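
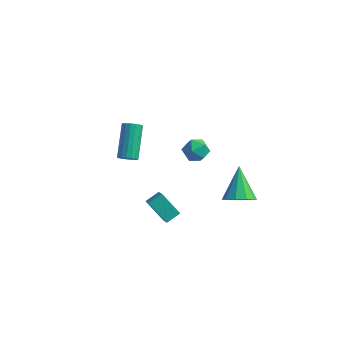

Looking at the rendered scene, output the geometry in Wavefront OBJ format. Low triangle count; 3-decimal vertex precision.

v 0.184 1.164 3.045
v 0.611 1.78 3.149
v 0.669 0.66 4.051
v 1.096 1.276 4.155
v 0.346 1.315 4.25
v 0.046 1.626 3.629
v 1.234 0.814 3.571
v 0.934 1.125 2.95
v 1.26 1.564 3.474
v 0.711 1.874 3.893
v 0.569 0.566 3.307
v 0.02 0.876 3.726
v 3.096 1.009 0.715
v 3.874 1.396 0.67
v 2.504 2.351 1.985
v 3.559 1.613 0.293
v 3.066 1.6 0.077
v 2.585 1.361 0.105
v 2.3 0.988 0.366
v 2.318 0.623 0.76
v 2.634 0.405 1.137
v 3.126 0.418 1.353
v 3.607 0.657 1.325
v 3.893 1.031 1.064
v -3.467 1.983 0.464
v -2.93 2.084 0.528
v -3.377 3.638 1.82
v -3.913 3.537 1.756
v -2.998 2.235 0.323
v -3.445 3.789 1.616
v -3.174 2.328 0.151
v -3.621 3.882 1.443
v -3.417 2.342 0.05
v -3.864 3.896 1.342
v -3.671 2.274 0.044
v -4.118 3.828 1.336
v -3.878 2.139 0.134
v -4.325 3.693 1.426
v -3.991 1.968 0.3
v -4.438 3.522 1.592
v -3.984 1.801 0.503
v -4.431 3.355 1.796
v -3.858 1.676 0.697
v -4.305 3.23 1.99
v -3.643 1.621 0.838
v -4.09 3.175 2.131
v -3.387 1.649 0.893
v -3.834 3.203 2.186
v -3.149 1.753 0.85
v -3.596 3.307 2.142
v -2.984 1.91 0.718
v -3.431 3.464 2.01
v -0.92 -1.343 1.138
v -0.507 -0.696 1.454
v 0.149 -1.559 0.183
v 0.562 -0.913 0.499
v -0.482 -1.927 1.761
v -0.069 -1.281 2.077
v 0.587 -2.144 0.806
v 1 -1.497 1.122
f 1 12 6
f 1 6 2
f 1 2 8
f 1 8 11
f 1 11 12
f 2 6 10
f 6 12 5
f 12 11 3
f 11 8 7
f 8 2 9
f 4 10 5
f 4 5 3
f 4 3 7
f 4 7 9
f 4 9 10
f 5 10 6
f 3 5 12
f 7 3 11
f 9 7 8
f 10 9 2
f 14 13 16
f 14 16 15
f 16 13 17
f 16 17 15
f 17 13 18
f 17 18 15
f 18 13 19
f 18 19 15
f 19 13 20
f 19 20 15
f 20 13 21
f 20 21 15
f 21 13 22
f 21 22 15
f 22 13 23
f 22 23 15
f 23 13 24
f 23 24 15
f 24 13 14
f 24 14 15
f 26 25 29
f 26 29 27
f 27 29 30
f 27 30 28
f 29 25 31
f 29 31 30
f 30 31 32
f 30 32 28
f 31 25 33
f 31 33 32
f 32 33 34
f 32 34 28
f 33 25 35
f 33 35 34
f 34 35 36
f 34 36 28
f 35 25 37
f 35 37 36
f 36 37 38
f 36 38 28
f 37 25 39
f 37 39 38
f 38 39 40
f 38 40 28
f 39 25 41
f 39 41 40
f 40 41 42
f 40 42 28
f 41 25 43
f 41 43 42
f 42 43 44
f 42 44 28
f 43 25 45
f 43 45 44
f 44 45 46
f 44 46 28
f 45 25 47
f 45 47 46
f 46 47 48
f 46 48 28
f 47 25 49
f 47 49 48
f 48 49 50
f 48 50 28
f 49 25 51
f 49 51 50
f 50 51 52
f 50 52 28
f 51 25 26
f 51 26 52
f 52 26 27
f 52 27 28
f 54 56 53
f 57 54 53
f 53 56 55
f 55 57 53
f 54 60 56
f 58 54 57
f 58 60 54
f 56 60 55
f 59 57 55
f 55 60 59
f 59 58 57
f 60 58 59



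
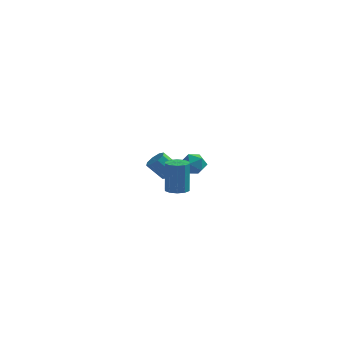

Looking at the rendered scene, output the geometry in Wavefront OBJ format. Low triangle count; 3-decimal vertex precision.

v -1.419 1.552 0.949
v -0.983 1.46 1.271
v -1.665 1.176 2.113
v -2.101 1.268 1.791
v -1.12 1.858 1.295
v -1.802 1.573 2.137
v -1.432 2.076 1.116
v -2.114 1.791 1.958
v -1.736 1.988 0.839
v -2.418 1.703 1.681
v -1.855 1.644 0.627
v -2.537 1.36 1.469
v -1.718 1.247 0.603
v -2.4 0.962 1.445
v -1.406 1.029 0.782
v -2.088 0.744 1.624
v -1.102 1.117 1.059
v -1.784 0.832 1.901
v 0.842 -3.089 2.026
v 1.317 -3.365 2.047
v 1.292 -3.288 3.635
v 0.818 -3.011 3.614
v 1.39 -3.034 2.032
v 1.365 -2.957 3.62
v 1.253 -2.723 2.015
v 1.228 -2.646 3.603
v 0.96 -2.552 2.002
v 0.935 -2.475 3.59
v 0.622 -2.586 1.998
v 0.597 -2.509 3.586
v 0.368 -2.812 2.005
v 0.343 -2.735 3.593
v 0.295 -3.143 2.02
v 0.27 -3.066 3.608
v 0.432 -3.454 2.037
v 0.407 -3.377 3.625
v 0.725 -3.625 2.05
v 0.7 -3.548 3.638
v 1.063 -3.591 2.054
v 1.038 -3.514 3.642
v -1.569 3.6 1.115
v -1.094 3.886 0.681
v -0.966 2.634 1.139
v -0.491 2.92 0.705
v -0.55 3.155 1.366
v -0.923 3.753 1.351
v -1.137 2.767 0.469
v -1.51 3.365 0.454
v -0.827 3.372 0.281
v -0.464 3.611 0.836
v -1.596 2.909 0.984
v -1.233 3.148 1.539
f 2 1 5
f 2 5 3
f 3 5 6
f 3 6 4
f 5 1 7
f 5 7 6
f 6 7 8
f 6 8 4
f 7 1 9
f 7 9 8
f 8 9 10
f 8 10 4
f 9 1 11
f 9 11 10
f 10 11 12
f 10 12 4
f 11 1 13
f 11 13 12
f 12 13 14
f 12 14 4
f 13 1 15
f 13 15 14
f 14 15 16
f 14 16 4
f 15 1 17
f 15 17 16
f 16 17 18
f 16 18 4
f 17 1 2
f 17 2 18
f 18 2 3
f 18 3 4
f 20 19 23
f 20 23 21
f 21 23 24
f 21 24 22
f 23 19 25
f 23 25 24
f 24 25 26
f 24 26 22
f 25 19 27
f 25 27 26
f 26 27 28
f 26 28 22
f 27 19 29
f 27 29 28
f 28 29 30
f 28 30 22
f 29 19 31
f 29 31 30
f 30 31 32
f 30 32 22
f 31 19 33
f 31 33 32
f 32 33 34
f 32 34 22
f 33 19 35
f 33 35 34
f 34 35 36
f 34 36 22
f 35 19 37
f 35 37 36
f 36 37 38
f 36 38 22
f 37 19 39
f 37 39 38
f 38 39 40
f 38 40 22
f 39 19 20
f 39 20 40
f 40 20 21
f 40 21 22
f 41 52 46
f 41 46 42
f 41 42 48
f 41 48 51
f 41 51 52
f 42 46 50
f 46 52 45
f 52 51 43
f 51 48 47
f 48 42 49
f 44 50 45
f 44 45 43
f 44 43 47
f 44 47 49
f 44 49 50
f 45 50 46
f 43 45 52
f 47 43 51
f 49 47 48
f 50 49 42



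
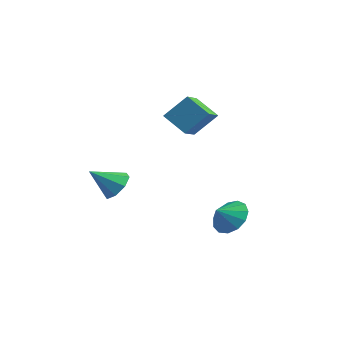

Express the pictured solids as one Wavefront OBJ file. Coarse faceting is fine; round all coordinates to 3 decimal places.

v -2.571 -2.468 -0.915
v -2.018 -2.126 -0.25
v -3.089 -3.672 0.135
v -2.668 -1.836 -0.239
v -3.262 -1.917 -0.624
v -3.45 -2.32 -1.18
v -3.124 -2.81 -1.58
v -2.473 -3.099 -1.591
v -1.88 -3.018 -1.206
v -1.692 -2.615 -0.65
v -1.878 1.583 1.774
v -3.048 1.188 2.678
v -1.264 2.537 2.987
v -2.434 2.142 3.89
v -1.086 0.418 2.29
v -2.256 0.023 3.193
v -0.472 1.372 3.502
v -1.642 0.977 4.406
v 1.448 1.153 -2.539
v 1.981 0.589 -3.275
v 1.432 0.307 -1.901
v 2.398 0.846 -2.923
v 2.513 1.2 -2.449
v 2.29 1.54 -2.004
v 1.8 1.757 -1.728
v 1.198 1.782 -1.71
v 0.675 1.608 -1.955
v 0.398 1.289 -2.385
v 0.454 0.928 -2.864
v 0.826 0.638 -3.24
v 1.395 0.511 -3.393
f 2 1 4
f 2 4 3
f 4 1 5
f 4 5 3
f 5 1 6
f 5 6 3
f 6 1 7
f 6 7 3
f 7 1 8
f 7 8 3
f 8 1 9
f 8 9 3
f 9 1 10
f 9 10 3
f 10 1 2
f 10 2 3
f 12 14 11
f 15 12 11
f 11 14 13
f 13 15 11
f 12 18 14
f 16 12 15
f 16 18 12
f 14 18 13
f 17 15 13
f 13 18 17
f 17 16 15
f 18 16 17
f 20 19 22
f 20 22 21
f 22 19 23
f 22 23 21
f 23 19 24
f 23 24 21
f 24 19 25
f 24 25 21
f 25 19 26
f 25 26 21
f 26 19 27
f 26 27 21
f 27 19 28
f 27 28 21
f 28 19 29
f 28 29 21
f 29 19 30
f 29 30 21
f 30 19 31
f 30 31 21
f 31 19 20
f 31 20 21



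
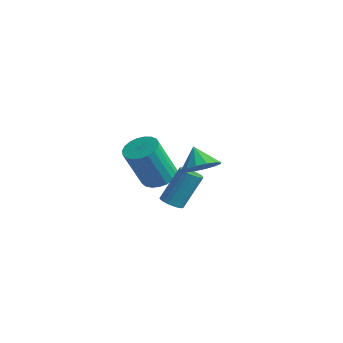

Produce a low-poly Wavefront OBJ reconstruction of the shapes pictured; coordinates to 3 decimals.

v 3.785 2.035 0.197
v 4.346 1.822 0.711
v 3.155 2.225 0.963
v 4.4 2.223 0.656
v 4.289 2.575 0.478
v 4.043 2.781 0.225
v 3.728 2.788 -0.036
v 3.429 2.593 -0.234
v 3.224 2.249 -0.317
v 3.17 1.847 -0.262
v 3.281 1.496 -0.084
v 3.527 1.289 0.169
v 3.842 1.282 0.429
v 4.141 1.477 0.628
v -1.066 4.181 -3.172
v -0.394 4.519 -2.966
v -0.542 3.677 -1.102
v -1.214 3.339 -1.308
v -0.612 4.744 -2.881
v -0.759 3.903 -1.018
v -0.908 4.872 -2.847
v -1.055 4.03 -0.984
v -1.231 4.88 -2.869
v -1.379 4.039 -1.005
v -1.526 4.768 -2.943
v -1.674 3.926 -1.08
v -1.742 4.554 -3.057
v -1.889 3.712 -1.193
v -1.84 4.275 -3.19
v -1.988 3.434 -1.327
v -1.805 3.98 -3.321
v -1.953 3.139 -1.457
v -1.642 3.72 -3.425
v -1.79 2.878 -1.562
v -1.38 3.539 -3.486
v -1.527 2.698 -1.623
v -1.063 3.47 -3.493
v -1.21 2.628 -1.629
v -0.747 3.523 -3.443
v -0.894 2.682 -1.58
v -0.486 3.69 -3.347
v -0.633 2.849 -1.484
v -0.325 3.942 -3.221
v -0.473 3.1 -1.358
v -0.293 4.235 -3.086
v -0.44 3.394 -1.223
v 2.391 1.822 -2.23
v 2.881 1.721 -2.232
v 3.059 2.557 -0.832
v 2.569 2.658 -0.83
v 2.873 1.9 -2.338
v 3.051 2.736 -0.938
v 2.782 2.065 -2.425
v 2.96 2.901 -1.025
v 2.623 2.189 -2.478
v 2.801 3.024 -1.078
v 2.424 2.249 -2.489
v 2.602 3.084 -1.089
v 2.22 2.235 -2.455
v 2.398 3.07 -1.055
v 2.045 2.15 -2.381
v 2.223 2.985 -0.982
v 1.93 2.008 -2.282
v 2.108 2.843 -0.882
v 1.894 1.834 -2.174
v 2.072 2.67 -0.774
v 1.945 1.658 -2.075
v 2.123 2.494 -0.675
v 2.073 1.51 -2.003
v 2.25 2.346 -0.603
v 2.255 1.417 -1.971
v 2.433 2.252 -0.571
v 2.462 1.393 -1.983
v 2.639 2.229 -0.583
v 2.656 1.444 -2.038
v 2.833 2.28 -0.638
v 2.804 1.56 -2.126
v 2.982 2.396 -0.726
f 2 1 4
f 2 4 3
f 4 1 5
f 4 5 3
f 5 1 6
f 5 6 3
f 6 1 7
f 6 7 3
f 7 1 8
f 7 8 3
f 8 1 9
f 8 9 3
f 9 1 10
f 9 10 3
f 10 1 11
f 10 11 3
f 11 1 12
f 11 12 3
f 12 1 13
f 12 13 3
f 13 1 14
f 13 14 3
f 14 1 2
f 14 2 3
f 16 15 19
f 16 19 17
f 17 19 20
f 17 20 18
f 19 15 21
f 19 21 20
f 20 21 22
f 20 22 18
f 21 15 23
f 21 23 22
f 22 23 24
f 22 24 18
f 23 15 25
f 23 25 24
f 24 25 26
f 24 26 18
f 25 15 27
f 25 27 26
f 26 27 28
f 26 28 18
f 27 15 29
f 27 29 28
f 28 29 30
f 28 30 18
f 29 15 31
f 29 31 30
f 30 31 32
f 30 32 18
f 31 15 33
f 31 33 32
f 32 33 34
f 32 34 18
f 33 15 35
f 33 35 34
f 34 35 36
f 34 36 18
f 35 15 37
f 35 37 36
f 36 37 38
f 36 38 18
f 37 15 39
f 37 39 38
f 38 39 40
f 38 40 18
f 39 15 41
f 39 41 40
f 40 41 42
f 40 42 18
f 41 15 43
f 41 43 42
f 42 43 44
f 42 44 18
f 43 15 45
f 43 45 44
f 44 45 46
f 44 46 18
f 45 15 16
f 45 16 46
f 46 16 17
f 46 17 18
f 48 47 51
f 48 51 49
f 49 51 52
f 49 52 50
f 51 47 53
f 51 53 52
f 52 53 54
f 52 54 50
f 53 47 55
f 53 55 54
f 54 55 56
f 54 56 50
f 55 47 57
f 55 57 56
f 56 57 58
f 56 58 50
f 57 47 59
f 57 59 58
f 58 59 60
f 58 60 50
f 59 47 61
f 59 61 60
f 60 61 62
f 60 62 50
f 61 47 63
f 61 63 62
f 62 63 64
f 62 64 50
f 63 47 65
f 63 65 64
f 64 65 66
f 64 66 50
f 65 47 67
f 65 67 66
f 66 67 68
f 66 68 50
f 67 47 69
f 67 69 68
f 68 69 70
f 68 70 50
f 69 47 71
f 69 71 70
f 70 71 72
f 70 72 50
f 71 47 73
f 71 73 72
f 72 73 74
f 72 74 50
f 73 47 75
f 73 75 74
f 74 75 76
f 74 76 50
f 75 47 77
f 75 77 76
f 76 77 78
f 76 78 50
f 77 47 48
f 77 48 78
f 78 48 49
f 78 49 50



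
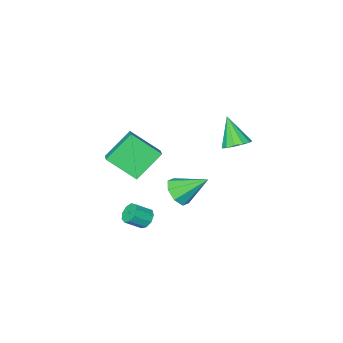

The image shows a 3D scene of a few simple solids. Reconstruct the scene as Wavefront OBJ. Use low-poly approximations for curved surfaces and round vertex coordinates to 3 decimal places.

v 0.296 2.357 -3.403
v 0.622 1.897 -2.677
v -0.796 3.423 -2.237
v 1.009 2.464 -2.833
v 0.978 2.968 -3.323
v 0.547 3.115 -3.86
v -0.031 2.818 -4.13
v -0.418 2.251 -3.974
v -0.387 1.746 -3.484
v 0.044 1.599 -2.946
v -3.221 2.547 -1.129
v -2.438 2.715 -0.953
v -3.339 1.513 0.389
v -2.691 3.044 -0.749
v -3.112 3.214 -0.666
v -3.568 3.173 -0.73
v -3.913 2.933 -0.92
v -4.039 2.57 -1.177
v -3.905 2.2 -1.418
v -3.554 1.94 -1.568
v -3.097 1.872 -1.578
v -2.679 2.019 -1.446
v -2.434 2.333 -1.213
v 3.242 3.795 -3.159
v 3.555 4.291 -3.33
v 4.351 4 -2.711
v 4.038 3.505 -2.541
v 3.324 4.376 -2.993
v 4.121 4.085 -2.374
v 3.055 4.19 -2.734
v 3.852 3.899 -2.115
v 2.873 3.82 -2.674
v 3.67 3.529 -2.055
v 2.864 3.438 -2.841
v 3.661 3.147 -2.222
v 3.031 3.223 -3.158
v 3.828 2.932 -2.539
v 3.297 3.276 -3.475
v 4.094 2.985 -2.856
v 3.537 3.572 -3.644
v 4.334 3.282 -3.026
v 3.639 3.973 -3.587
v 4.435 3.682 -2.968
v 1.458 -0.249 0.207
v 1.968 0.635 0.714
v 0.455 1.005 -0.969
v 0.965 1.889 -0.461
v 2.935 -0.329 -1.139
v 3.445 0.555 -0.631
v 1.932 0.925 -2.314
v 2.442 1.809 -1.807
f 2 1 4
f 2 4 3
f 4 1 5
f 4 5 3
f 5 1 6
f 5 6 3
f 6 1 7
f 6 7 3
f 7 1 8
f 7 8 3
f 8 1 9
f 8 9 3
f 9 1 10
f 9 10 3
f 10 1 2
f 10 2 3
f 12 11 14
f 12 14 13
f 14 11 15
f 14 15 13
f 15 11 16
f 15 16 13
f 16 11 17
f 16 17 13
f 17 11 18
f 17 18 13
f 18 11 19
f 18 19 13
f 19 11 20
f 19 20 13
f 20 11 21
f 20 21 13
f 21 11 22
f 21 22 13
f 22 11 23
f 22 23 13
f 23 11 12
f 23 12 13
f 25 24 28
f 25 28 26
f 26 28 29
f 26 29 27
f 28 24 30
f 28 30 29
f 29 30 31
f 29 31 27
f 30 24 32
f 30 32 31
f 31 32 33
f 31 33 27
f 32 24 34
f 32 34 33
f 33 34 35
f 33 35 27
f 34 24 36
f 34 36 35
f 35 36 37
f 35 37 27
f 36 24 38
f 36 38 37
f 37 38 39
f 37 39 27
f 38 24 40
f 38 40 39
f 39 40 41
f 39 41 27
f 40 24 42
f 40 42 41
f 41 42 43
f 41 43 27
f 42 24 25
f 42 25 43
f 43 25 26
f 43 26 27
f 45 47 44
f 48 45 44
f 44 47 46
f 46 48 44
f 45 51 47
f 49 45 48
f 49 51 45
f 47 51 46
f 50 48 46
f 46 51 50
f 50 49 48
f 51 49 50



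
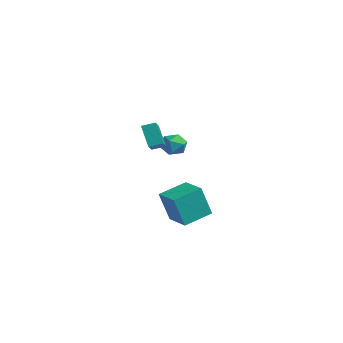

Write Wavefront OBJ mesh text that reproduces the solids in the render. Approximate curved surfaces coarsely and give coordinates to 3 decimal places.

v 3.065 -3.706 -2.208
v 2.941 -4.287 -0.361
v 3.052 -2.075 -1.695
v 2.928 -2.656 0.151
v 4.592 -3.724 -2.111
v 4.468 -4.305 -0.265
v 4.579 -2.093 -1.599
v 4.455 -2.674 0.248
v -3.237 1.178 0.406
v -2.94 0.755 -0.258
v -3.84 0.045 0.858
v -3.543 -0.378 0.194
v -3.015 -0.108 0.791
v -2.643 0.592 0.511
v -4.137 0.208 0.089
v -3.765 0.908 -0.191
v -3.497 0.156 -0.454
v -2.803 -0.04 -0.02
v -3.977 0.84 0.62
v -3.283 0.644 1.054
v -4.338 -0.931 1.428
v -3.063 -1.866 2.224
v -3.963 -0.226 1.656
v -2.688 -1.161 2.452
v -3.532 -0.939 0.128
v -2.257 -1.874 0.924
v -3.157 -0.234 0.356
v -1.882 -1.169 1.152
f 2 4 1
f 5 2 1
f 1 4 3
f 3 5 1
f 2 8 4
f 6 2 5
f 6 8 2
f 4 8 3
f 7 5 3
f 3 8 7
f 7 6 5
f 8 6 7
f 9 20 14
f 9 14 10
f 9 10 16
f 9 16 19
f 9 19 20
f 10 14 18
f 14 20 13
f 20 19 11
f 19 16 15
f 16 10 17
f 12 18 13
f 12 13 11
f 12 11 15
f 12 15 17
f 12 17 18
f 13 18 14
f 11 13 20
f 15 11 19
f 17 15 16
f 18 17 10
f 22 24 21
f 25 22 21
f 21 24 23
f 23 25 21
f 22 28 24
f 26 22 25
f 26 28 22
f 24 28 23
f 27 25 23
f 23 28 27
f 27 26 25
f 28 26 27



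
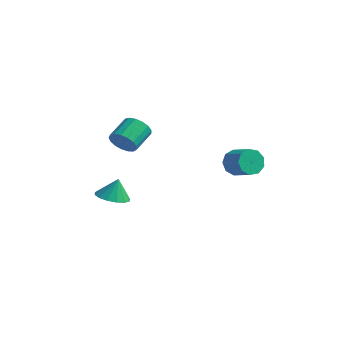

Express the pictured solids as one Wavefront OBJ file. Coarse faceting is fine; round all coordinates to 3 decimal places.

v -2.123 0.496 0.522
v -1.415 0.868 0.088
v -1.669 2.256 0.864
v -2.377 1.884 1.298
v -1.753 0.952 -0.173
v -2.007 2.34 0.603
v -2.176 0.932 -0.275
v -2.43 2.32 0.5
v -2.587 0.811 -0.194
v -2.841 2.199 0.581
v -2.891 0.619 0.05
v -3.146 2.007 0.826
v -3.02 0.398 0.403
v -3.274 1.786 1.179
v -2.943 0.2 0.783
v -3.197 1.588 1.559
v -2.678 0.069 1.104
v -2.932 1.457 1.879
v -2.286 0.037 1.291
v -2.54 1.425 2.066
v -1.857 0.109 1.302
v -2.111 1.497 2.077
v -1.488 0.271 1.134
v -1.743 1.658 1.91
v -1.265 0.483 0.827
v -1.52 1.871 1.602
v -1.239 0.699 0.449
v -1.493 2.087 1.224
v -3.423 0.861 -4.229
v -2.525 1.354 -4.462
v -3.257 1.199 -2.871
v -2.911 1.734 -4.509
v -3.434 1.88 -4.482
v -3.954 1.753 -4.386
v -4.331 1.388 -4.249
v -4.466 0.881 -4.107
v -4.321 0.368 -3.997
v -3.935 -0.012 -3.95
v -3.412 -0.158 -3.977
v -2.893 -0.031 -4.072
v -2.515 0.335 -4.209
v -2.38 0.842 -4.352
v 3.184 3.975 -0.456
v 3.429 3.57 -1.234
v 4.742 3.421 -0.741
v 4.496 3.825 0.036
v 3.516 4.185 -1.277
v 4.828 4.036 -0.784
v 3.447 4.702 -0.936
v 4.759 4.552 -0.444
v 3.255 4.878 -0.371
v 4.567 4.728 0.121
v 3.029 4.632 0.154
v 4.342 4.482 0.647
v 2.876 4.078 0.394
v 4.189 3.928 0.887
v 2.867 3.476 0.236
v 4.18 3.326 0.728
v 3.006 3.107 -0.246
v 4.319 2.958 0.246
v 3.228 3.145 -0.827
v 4.541 2.995 -0.334
f 2 1 5
f 2 5 3
f 3 5 6
f 3 6 4
f 5 1 7
f 5 7 6
f 6 7 8
f 6 8 4
f 7 1 9
f 7 9 8
f 8 9 10
f 8 10 4
f 9 1 11
f 9 11 10
f 10 11 12
f 10 12 4
f 11 1 13
f 11 13 12
f 12 13 14
f 12 14 4
f 13 1 15
f 13 15 14
f 14 15 16
f 14 16 4
f 15 1 17
f 15 17 16
f 16 17 18
f 16 18 4
f 17 1 19
f 17 19 18
f 18 19 20
f 18 20 4
f 19 1 21
f 19 21 20
f 20 21 22
f 20 22 4
f 21 1 23
f 21 23 22
f 22 23 24
f 22 24 4
f 23 1 25
f 23 25 24
f 24 25 26
f 24 26 4
f 25 1 27
f 25 27 26
f 26 27 28
f 26 28 4
f 27 1 2
f 27 2 28
f 28 2 3
f 28 3 4
f 30 29 32
f 30 32 31
f 32 29 33
f 32 33 31
f 33 29 34
f 33 34 31
f 34 29 35
f 34 35 31
f 35 29 36
f 35 36 31
f 36 29 37
f 36 37 31
f 37 29 38
f 37 38 31
f 38 29 39
f 38 39 31
f 39 29 40
f 39 40 31
f 40 29 41
f 40 41 31
f 41 29 42
f 41 42 31
f 42 29 30
f 42 30 31
f 44 43 47
f 44 47 45
f 45 47 48
f 45 48 46
f 47 43 49
f 47 49 48
f 48 49 50
f 48 50 46
f 49 43 51
f 49 51 50
f 50 51 52
f 50 52 46
f 51 43 53
f 51 53 52
f 52 53 54
f 52 54 46
f 53 43 55
f 53 55 54
f 54 55 56
f 54 56 46
f 55 43 57
f 55 57 56
f 56 57 58
f 56 58 46
f 57 43 59
f 57 59 58
f 58 59 60
f 58 60 46
f 59 43 61
f 59 61 60
f 60 61 62
f 60 62 46
f 61 43 44
f 61 44 62
f 62 44 45
f 62 45 46



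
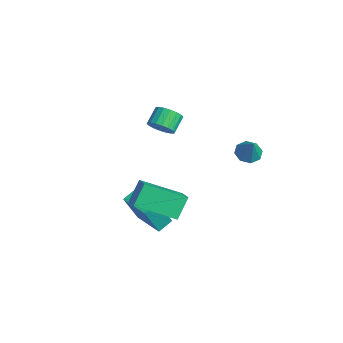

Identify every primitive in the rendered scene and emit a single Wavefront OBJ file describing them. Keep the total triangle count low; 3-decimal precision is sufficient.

v 2.613 0.335 0.34
v 1.93 -1.542 1.263
v 3.791 0.203 0.943
v 3.108 -1.674 1.866
v 3.072 -0.346 -0.706
v 2.389 -2.223 0.217
v 4.25 -0.478 -0.103
v 3.567 -2.355 0.82
v -0.002 -1.036 -2.977
v 0.407 -1.869 -1.126
v -0.27 -0.285 -2.579
v 0.14 -1.118 -0.729
v 1.5 -0.462 -3.051
v 1.91 -1.295 -1.201
v 1.233 0.289 -2.654
v 1.642 -0.544 -0.803
v 3.187 3.347 2.93
v 3.517 2.815 2.69
v 3.873 3.313 3.95
v 3.736 3.259 2.557
v 3.634 3.754 2.642
v 3.269 4.011 2.896
v 2.856 3.878 3.17
v 2.637 3.434 3.303
v 2.739 2.939 3.218
v 3.104 2.683 2.964
v -2.552 1.008 1.332
v -2.253 0.666 1.93
v -2.81 1.29 2.565
v -3.108 1.632 1.968
v -2.039 0.916 1.872
v -2.596 1.54 2.507
v -1.927 1.184 1.708
v -2.483 1.807 2.343
v -1.938 1.417 1.469
v -2.495 2.041 2.104
v -2.071 1.569 1.203
v -2.628 2.193 1.839
v -2.299 1.61 0.963
v -2.856 2.234 1.598
v -2.577 1.532 0.796
v -3.134 2.155 1.431
v -2.85 1.35 0.735
v -3.407 1.974 1.37
v -3.064 1.1 0.793
v -3.621 1.724 1.428
v -3.177 0.833 0.957
v -3.733 1.456 1.592
v -3.165 0.599 1.196
v -3.722 1.223 1.831
v -3.032 0.447 1.461
v -3.589 1.071 2.097
v -2.804 0.406 1.702
v -3.361 1.03 2.337
v -2.526 0.485 1.869
v -3.083 1.108 2.504
f 2 4 1
f 5 2 1
f 1 4 3
f 3 5 1
f 2 8 4
f 6 2 5
f 6 8 2
f 4 8 3
f 7 5 3
f 3 8 7
f 7 6 5
f 8 6 7
f 10 12 9
f 13 10 9
f 9 12 11
f 11 13 9
f 10 16 12
f 14 10 13
f 14 16 10
f 12 16 11
f 15 13 11
f 11 16 15
f 15 14 13
f 16 14 15
f 18 17 20
f 18 20 19
f 20 17 21
f 20 21 19
f 21 17 22
f 21 22 19
f 22 17 23
f 22 23 19
f 23 17 24
f 23 24 19
f 24 17 25
f 24 25 19
f 25 17 26
f 25 26 19
f 26 17 18
f 26 18 19
f 28 27 31
f 28 31 29
f 29 31 32
f 29 32 30
f 31 27 33
f 31 33 32
f 32 33 34
f 32 34 30
f 33 27 35
f 33 35 34
f 34 35 36
f 34 36 30
f 35 27 37
f 35 37 36
f 36 37 38
f 36 38 30
f 37 27 39
f 37 39 38
f 38 39 40
f 38 40 30
f 39 27 41
f 39 41 40
f 40 41 42
f 40 42 30
f 41 27 43
f 41 43 42
f 42 43 44
f 42 44 30
f 43 27 45
f 43 45 44
f 44 45 46
f 44 46 30
f 45 27 47
f 45 47 46
f 46 47 48
f 46 48 30
f 47 27 49
f 47 49 48
f 48 49 50
f 48 50 30
f 49 27 51
f 49 51 50
f 50 51 52
f 50 52 30
f 51 27 53
f 51 53 52
f 52 53 54
f 52 54 30
f 53 27 55
f 53 55 54
f 54 55 56
f 54 56 30
f 55 27 28
f 55 28 56
f 56 28 29
f 56 29 30



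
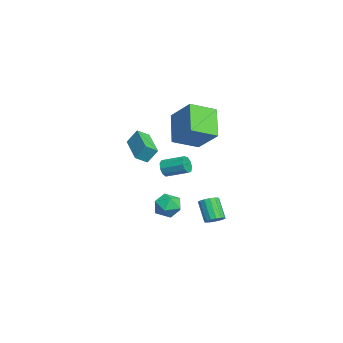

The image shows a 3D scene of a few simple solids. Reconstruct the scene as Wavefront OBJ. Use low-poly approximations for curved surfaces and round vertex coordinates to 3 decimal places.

v -0.295 2.283 -3.861
v 0.067 2.62 -3.52
v -0.744 2.293 -2.338
v -1.105 1.957 -2.679
v -0.155 2.814 -3.619
v -0.966 2.488 -2.437
v -0.414 2.866 -3.782
v -1.225 2.539 -2.6
v -0.641 2.762 -3.966
v -1.452 2.435 -2.784
v -0.775 2.529 -4.123
v -1.586 2.203 -2.941
v -0.781 2.231 -4.209
v -1.591 1.904 -3.027
v -0.656 1.947 -4.202
v -1.467 1.62 -3.02
v -0.434 1.752 -4.103
v -1.245 1.426 -2.921
v -0.175 1.701 -3.94
v -0.986 1.374 -2.758
v 0.052 1.805 -3.756
v -0.759 1.478 -2.574
v 0.186 2.037 -3.599
v -0.625 1.711 -2.417
v 0.191 2.336 -3.513
v -0.619 2.009 -2.331
v -2.473 -0.128 -3.13
v -2.051 -0.46 -3.883
v -3.769 -0.08 -3.877
v -3.347 -0.412 -4.63
v -3.464 -0.954 -3.89
v -2.663 -0.983 -3.428
v -3.157 0.443 -4.332
v -2.356 0.414 -3.87
v -2.474 -0.107 -4.627
v -2.663 -0.97 -4.353
v -3.157 0.43 -3.407
v -3.346 -0.433 -3.133
v -2.971 -2.527 1.077
v -2.93 -1.952 1.955
v -3.201 -1.855 0.648
v -3.161 -1.281 1.526
v -0.859 -2.059 0.674
v -0.819 -1.485 1.552
v -1.09 -1.388 0.245
v -1.049 -0.813 1.123
v -3.108 1.393 2.604
v -2.51 -0.088 3.244
v -1.969 2.406 3.883
v -1.371 0.925 4.523
v -1.549 1.415 1.197
v -0.951 -0.066 1.837
v -0.41 2.428 2.476
v 0.188 0.947 3.116
v 0.951 -0.481 0.614
v 1.283 -0.419 0.143
v 1.701 0.783 0.594
v 1.369 0.721 1.066
v 0.922 -0.269 0.076
v 1.34 0.933 0.527
v 0.575 -0.217 0.261
v 0.993 0.985 0.712
v 0.404 -0.289 0.611
v 0.821 0.912 1.062
v 0.489 -0.451 0.963
v 0.907 0.751 1.414
v 0.79 -0.627 1.152
v 1.208 0.575 1.603
v 1.167 -0.734 1.09
v 1.585 0.468 1.541
v 1.443 -0.723 0.805
v 1.86 0.479 1.256
v 1.488 -0.599 0.431
v 1.906 0.603 0.882
f 2 1 5
f 2 5 3
f 3 5 6
f 3 6 4
f 5 1 7
f 5 7 6
f 6 7 8
f 6 8 4
f 7 1 9
f 7 9 8
f 8 9 10
f 8 10 4
f 9 1 11
f 9 11 10
f 10 11 12
f 10 12 4
f 11 1 13
f 11 13 12
f 12 13 14
f 12 14 4
f 13 1 15
f 13 15 14
f 14 15 16
f 14 16 4
f 15 1 17
f 15 17 16
f 16 17 18
f 16 18 4
f 17 1 19
f 17 19 18
f 18 19 20
f 18 20 4
f 19 1 21
f 19 21 20
f 20 21 22
f 20 22 4
f 21 1 23
f 21 23 22
f 22 23 24
f 22 24 4
f 23 1 25
f 23 25 24
f 24 25 26
f 24 26 4
f 25 1 2
f 25 2 26
f 26 2 3
f 26 3 4
f 27 38 32
f 27 32 28
f 27 28 34
f 27 34 37
f 27 37 38
f 28 32 36
f 32 38 31
f 38 37 29
f 37 34 33
f 34 28 35
f 30 36 31
f 30 31 29
f 30 29 33
f 30 33 35
f 30 35 36
f 31 36 32
f 29 31 38
f 33 29 37
f 35 33 34
f 36 35 28
f 40 42 39
f 43 40 39
f 39 42 41
f 41 43 39
f 40 46 42
f 44 40 43
f 44 46 40
f 42 46 41
f 45 43 41
f 41 46 45
f 45 44 43
f 46 44 45
f 48 50 47
f 51 48 47
f 47 50 49
f 49 51 47
f 48 54 50
f 52 48 51
f 52 54 48
f 50 54 49
f 53 51 49
f 49 54 53
f 53 52 51
f 54 52 53
f 56 55 59
f 56 59 57
f 57 59 60
f 57 60 58
f 59 55 61
f 59 61 60
f 60 61 62
f 60 62 58
f 61 55 63
f 61 63 62
f 62 63 64
f 62 64 58
f 63 55 65
f 63 65 64
f 64 65 66
f 64 66 58
f 65 55 67
f 65 67 66
f 66 67 68
f 66 68 58
f 67 55 69
f 67 69 68
f 68 69 70
f 68 70 58
f 69 55 71
f 69 71 70
f 70 71 72
f 70 72 58
f 71 55 73
f 71 73 72
f 72 73 74
f 72 74 58
f 73 55 56
f 73 56 74
f 74 56 57
f 74 57 58



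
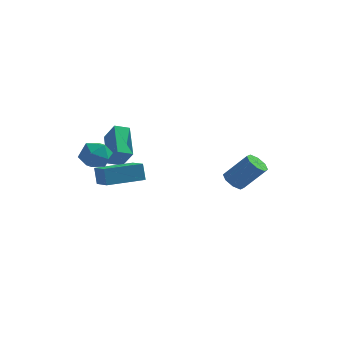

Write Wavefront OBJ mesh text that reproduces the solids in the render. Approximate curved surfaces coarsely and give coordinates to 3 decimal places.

v -3.541 -1.218 1.261
v -2.764 -1.512 0.765
v -4.336 -2.468 0.755
v -3.559 -2.762 0.259
v -3.552 -2.783 1.226
v -3.061 -2.011 1.539
v -4.039 -1.969 -0.019
v -3.548 -1.197 0.294
v -3.072 -1.976 -0.026
v -2.771 -2.479 0.744
v -4.329 -1.501 0.776
v -4.028 -2.004 1.546
v -2.963 0.262 0.044
v -3.554 2.013 1.162
v -3.649 0.728 -1.047
v -4.24 2.478 0.072
v -2.24 0.682 -0.232
v -2.831 2.432 0.887
v -2.926 1.147 -1.322
v -3.517 2.898 -0.204
v 2.533 3.601 -3.086
v 3.087 3.691 -3.569
v 4.34 3.788 -2.118
v 3.787 3.699 -1.634
v 2.859 4.183 -3.406
v 4.113 4.281 -1.955
v 2.441 4.335 -3.055
v 3.695 4.432 -1.604
v 2.077 4.057 -2.722
v 3.33 4.154 -1.271
v 1.98 3.512 -2.602
v 3.233 3.609 -1.151
v 2.207 3.019 -2.765
v 3.461 3.117 -1.314
v 2.625 2.868 -3.116
v 3.879 2.965 -1.665
v 2.99 3.146 -3.449
v 4.243 3.243 -1.998
v -2.887 -2.401 -1.138
v -3.087 -2.111 -0.149
v -3.676 -1.32 -1.614
v -3.877 -1.031 -0.625
v -1.163 -1.149 -1.155
v -1.364 -0.86 -0.166
v -1.953 -0.069 -1.631
v -2.153 0.221 -0.642
f 1 12 6
f 1 6 2
f 1 2 8
f 1 8 11
f 1 11 12
f 2 6 10
f 6 12 5
f 12 11 3
f 11 8 7
f 8 2 9
f 4 10 5
f 4 5 3
f 4 3 7
f 4 7 9
f 4 9 10
f 5 10 6
f 3 5 12
f 7 3 11
f 9 7 8
f 10 9 2
f 14 16 13
f 17 14 13
f 13 16 15
f 15 17 13
f 14 20 16
f 18 14 17
f 18 20 14
f 16 20 15
f 19 17 15
f 15 20 19
f 19 18 17
f 20 18 19
f 22 21 25
f 22 25 23
f 23 25 26
f 23 26 24
f 25 21 27
f 25 27 26
f 26 27 28
f 26 28 24
f 27 21 29
f 27 29 28
f 28 29 30
f 28 30 24
f 29 21 31
f 29 31 30
f 30 31 32
f 30 32 24
f 31 21 33
f 31 33 32
f 32 33 34
f 32 34 24
f 33 21 35
f 33 35 34
f 34 35 36
f 34 36 24
f 35 21 37
f 35 37 36
f 36 37 38
f 36 38 24
f 37 21 22
f 37 22 38
f 38 22 23
f 38 23 24
f 40 42 39
f 43 40 39
f 39 42 41
f 41 43 39
f 40 46 42
f 44 40 43
f 44 46 40
f 42 46 41
f 45 43 41
f 41 46 45
f 45 44 43
f 46 44 45



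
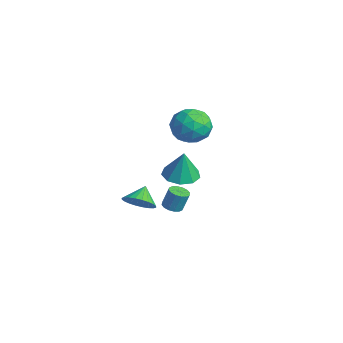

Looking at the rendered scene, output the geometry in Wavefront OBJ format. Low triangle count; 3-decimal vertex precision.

v 3.871 -0.421 1.048
v 4.395 -0.292 0.941
v 4.533 0.031 2.005
v 4.009 -0.099 2.112
v 4.248 -0.054 0.888
v 4.386 0.269 1.952
v 4 0.085 0.878
v 4.138 0.408 1.941
v 3.717 0.089 0.913
v 3.855 0.412 1.977
v 3.476 -0.044 0.985
v 3.614 0.279 2.048
v 3.341 -0.278 1.073
v 3.479 0.045 2.137
v 3.347 -0.551 1.155
v 3.485 -0.228 2.219
v 3.494 -0.789 1.208
v 3.632 -0.466 2.272
v 3.742 -0.928 1.219
v 3.88 -0.605 2.282
v 4.025 -0.932 1.183
v 4.163 -0.609 2.247
v 4.266 -0.799 1.112
v 4.404 -0.476 2.175
v 4.401 -0.565 1.023
v 4.539 -0.242 2.087
v -2.966 3.256 -1.518
v -2.33 4.095 -1.645
v -2.674 3.304 0.258
v -3.013 4.315 -1.539
v -3.674 4.039 -1.423
v -4.003 3.397 -1.352
v -3.847 2.689 -1.358
v -3.278 2.246 -1.439
v -2.563 2.276 -1.557
v -2.037 2.764 -1.657
v -1.945 3.483 -1.691
v -1.307 4.042 3.039
v -0.22 3.656 3.325
v -2 2.264 3.275
v -0.913 1.878 3.561
v -1.5 2.602 4.299
v -1.071 3.701 4.152
v -1.149 2.219 2.448
v -0.72 3.318 2.301
v -0.122 2.53 2.959
v -0.339 2.766 4.103
v -1.881 3.154 2.497
v -2.098 3.39 3.641
v -0.703 4.005 3.161
v -1.517 1.915 3.439
v -1.862 2.341 3.872
v -1.223 2.114 4.04
v -1.203 4.031 3.648
v -0.564 3.804 3.816
v -1.316 3.185 4.388
v -1.656 2.116 2.784
v -1.017 1.889 2.952
v -0.997 3.806 2.56
v -0.358 3.579 2.728
v -0.904 2.735 2.212
v -0.006 3.116 3.114
v -0.414 2.071 3.253
v -0.552 2.272 2.599
v -0.3 2.917 2.513
v -0.134 3.255 3.787
v -0.541 2.21 3.926
v -0.886 2.636 4.359
v -0.634 3.282 4.273
v -0.076 2.593 3.572
v -1.679 3.71 2.674
v -2.086 2.665 2.813
v -1.586 2.638 2.327
v -1.334 3.284 2.241
v -1.806 3.849 3.347
v -2.214 2.804 3.486
v -1.92 3.003 4.087
v -1.668 3.648 4.001
v -2.144 3.327 3.028
v 0.277 -0.621 -0.783
v 1.056 -0.169 -0.551
v -0.317 0.021 -0.037
v 0.934 0.036 -0.825
v 0.712 0.141 -1.092
v 0.424 0.129 -1.312
v 0.114 0.004 -1.452
v -0.172 -0.217 -1.49
v -0.389 -0.499 -1.42
v -0.505 -0.8 -1.253
v -0.501 -1.073 -1.015
v -0.379 -1.278 -0.741
v -0.158 -1.383 -0.474
v 0.131 -1.372 -0.254
v 0.441 -1.246 -0.114
v 0.727 -1.026 -0.076
v 0.944 -0.743 -0.146
v 1.06 -0.443 -0.313
f 2 1 5
f 2 5 3
f 3 5 6
f 3 6 4
f 5 1 7
f 5 7 6
f 6 7 8
f 6 8 4
f 7 1 9
f 7 9 8
f 8 9 10
f 8 10 4
f 9 1 11
f 9 11 10
f 10 11 12
f 10 12 4
f 11 1 13
f 11 13 12
f 12 13 14
f 12 14 4
f 13 1 15
f 13 15 14
f 14 15 16
f 14 16 4
f 15 1 17
f 15 17 16
f 16 17 18
f 16 18 4
f 17 1 19
f 17 19 18
f 18 19 20
f 18 20 4
f 19 1 21
f 19 21 20
f 20 21 22
f 20 22 4
f 21 1 23
f 21 23 22
f 22 23 24
f 22 24 4
f 23 1 25
f 23 25 24
f 24 25 26
f 24 26 4
f 25 1 2
f 25 2 26
f 26 2 3
f 26 3 4
f 28 27 30
f 28 30 29
f 30 27 31
f 30 31 29
f 31 27 32
f 31 32 29
f 32 27 33
f 32 33 29
f 33 27 34
f 33 34 29
f 34 27 35
f 34 35 29
f 35 27 36
f 35 36 29
f 36 27 37
f 36 37 29
f 37 27 28
f 37 28 29
f 38 75 54
f 75 49 78
f 54 78 43
f 75 78 54
f 38 54 50
f 54 43 55
f 50 55 39
f 54 55 50
f 38 50 59
f 50 39 60
f 59 60 45
f 50 60 59
f 38 59 71
f 59 45 74
f 71 74 48
f 59 74 71
f 38 71 75
f 71 48 79
f 75 79 49
f 71 79 75
f 39 55 66
f 55 43 69
f 66 69 47
f 55 69 66
f 43 78 56
f 78 49 77
f 56 77 42
f 78 77 56
f 49 79 76
f 79 48 72
f 76 72 40
f 79 72 76
f 48 74 73
f 74 45 61
f 73 61 44
f 74 61 73
f 45 60 65
f 60 39 62
f 65 62 46
f 60 62 65
f 41 67 53
f 67 47 68
f 53 68 42
f 67 68 53
f 41 53 51
f 53 42 52
f 51 52 40
f 53 52 51
f 41 51 58
f 51 40 57
f 58 57 44
f 51 57 58
f 41 58 63
f 58 44 64
f 63 64 46
f 58 64 63
f 41 63 67
f 63 46 70
f 67 70 47
f 63 70 67
f 42 68 56
f 68 47 69
f 56 69 43
f 68 69 56
f 40 52 76
f 52 42 77
f 76 77 49
f 52 77 76
f 44 57 73
f 57 40 72
f 73 72 48
f 57 72 73
f 46 64 65
f 64 44 61
f 65 61 45
f 64 61 65
f 47 70 66
f 70 46 62
f 66 62 39
f 70 62 66
f 81 80 83
f 81 83 82
f 83 80 84
f 83 84 82
f 84 80 85
f 84 85 82
f 85 80 86
f 85 86 82
f 86 80 87
f 86 87 82
f 87 80 88
f 87 88 82
f 88 80 89
f 88 89 82
f 89 80 90
f 89 90 82
f 90 80 91
f 90 91 82
f 91 80 92
f 91 92 82
f 92 80 93
f 92 93 82
f 93 80 94
f 93 94 82
f 94 80 95
f 94 95 82
f 95 80 96
f 95 96 82
f 96 80 97
f 96 97 82
f 97 80 81
f 97 81 82



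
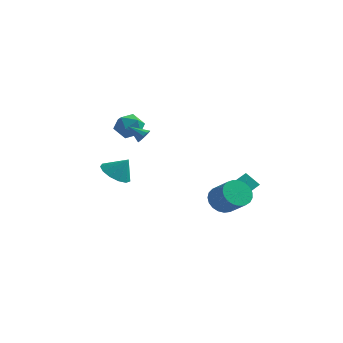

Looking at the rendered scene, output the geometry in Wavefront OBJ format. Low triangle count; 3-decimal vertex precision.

v -2.101 -0.241 2.139
v -1.768 -0.45 2.565
v -3.099 -0.399 2.841
v -1.794 -0.096 2.609
v -1.937 0.204 2.473
v -2.143 0.333 2.21
v -2.333 0.244 1.92
v -2.434 -0.031 1.713
v -2.409 -0.386 1.669
v -2.266 -0.685 1.805
v -2.06 -0.815 2.068
v -1.87 -0.725 2.359
v -2.51 -2.939 -0.002
v -1.859 -3.739 -0.247
v -1.77 -2.681 1.122
v -1.633 -3.252 -0.508
v -1.685 -2.666 -0.608
v -1.999 -2.166 -0.516
v -2.475 -1.912 -0.261
v -2.962 -1.984 0.077
v -3.306 -2.359 0.389
v -3.397 -2.918 0.578
v -3.207 -3.484 0.582
v -2.795 -3.877 0.401
v -2.292 -3.972 0.092
v -4.58 1.013 2.745
v -3.975 1.723 2.307
v -3.405 -0.143 2.493
v -2.8 0.567 2.055
v -2.994 0.608 3.066
v -3.72 1.323 3.222
v -3.66 0.257 1.578
v -4.386 0.972 1.734
v -3.406 1.256 1.586
v -2.995 1.473 2.505
v -4.385 0.107 2.295
v -3.974 0.324 3.214
v 3.188 0.955 -1.036
v 3.583 1.81 -0.528
v 2.637 1.542 -1.594
v 3.032 2.397 -1.086
v 4.068 1.023 -1.834
v 4.463 1.878 -1.326
v 3.517 1.61 -2.392
v 3.912 2.465 -1.884
v 3.261 -0.597 -1.899
v 3.633 -1.112 -2.671
v 4.892 -1.698 -1.673
v 4.519 -1.183 -0.901
v 3.831 -0.748 -2.707
v 5.089 -1.334 -1.709
v 3.93 -0.358 -2.603
v 5.189 -0.944 -1.605
v 3.913 -0.009 -2.377
v 5.172 -0.595 -1.379
v 3.784 0.238 -2.069
v 5.043 -0.348 -1.07
v 3.564 0.341 -1.731
v 4.823 -0.245 -0.733
v 3.292 0.282 -1.422
v 4.55 -0.305 -0.424
v 3.014 0.07 -1.196
v 4.273 -0.516 -0.198
v 2.779 -0.256 -1.092
v 4.038 -0.842 -0.093
v 2.627 -0.642 -1.127
v 3.886 -1.228 -0.128
v 2.585 -1.02 -1.295
v 3.844 -1.606 -0.297
v 2.66 -1.324 -1.568
v 3.918 -1.91 -0.57
v 2.838 -1.503 -1.898
v 4.097 -2.089 -0.9
v 3.09 -1.525 -2.229
v 4.348 -2.112 -1.231
v 3.371 -1.387 -2.502
v 4.63 -1.973 -1.504
f 2 1 4
f 2 4 3
f 4 1 5
f 4 5 3
f 5 1 6
f 5 6 3
f 6 1 7
f 6 7 3
f 7 1 8
f 7 8 3
f 8 1 9
f 8 9 3
f 9 1 10
f 9 10 3
f 10 1 11
f 10 11 3
f 11 1 12
f 11 12 3
f 12 1 2
f 12 2 3
f 14 13 16
f 14 16 15
f 16 13 17
f 16 17 15
f 17 13 18
f 17 18 15
f 18 13 19
f 18 19 15
f 19 13 20
f 19 20 15
f 20 13 21
f 20 21 15
f 21 13 22
f 21 22 15
f 22 13 23
f 22 23 15
f 23 13 24
f 23 24 15
f 24 13 25
f 24 25 15
f 25 13 14
f 25 14 15
f 26 37 31
f 26 31 27
f 26 27 33
f 26 33 36
f 26 36 37
f 27 31 35
f 31 37 30
f 37 36 28
f 36 33 32
f 33 27 34
f 29 35 30
f 29 30 28
f 29 28 32
f 29 32 34
f 29 34 35
f 30 35 31
f 28 30 37
f 32 28 36
f 34 32 33
f 35 34 27
f 39 41 38
f 42 39 38
f 38 41 40
f 40 42 38
f 39 45 41
f 43 39 42
f 43 45 39
f 41 45 40
f 44 42 40
f 40 45 44
f 44 43 42
f 45 43 44
f 47 46 50
f 47 50 48
f 48 50 51
f 48 51 49
f 50 46 52
f 50 52 51
f 51 52 53
f 51 53 49
f 52 46 54
f 52 54 53
f 53 54 55
f 53 55 49
f 54 46 56
f 54 56 55
f 55 56 57
f 55 57 49
f 56 46 58
f 56 58 57
f 57 58 59
f 57 59 49
f 58 46 60
f 58 60 59
f 59 60 61
f 59 61 49
f 60 46 62
f 60 62 61
f 61 62 63
f 61 63 49
f 62 46 64
f 62 64 63
f 63 64 65
f 63 65 49
f 64 46 66
f 64 66 65
f 65 66 67
f 65 67 49
f 66 46 68
f 66 68 67
f 67 68 69
f 67 69 49
f 68 46 70
f 68 70 69
f 69 70 71
f 69 71 49
f 70 46 72
f 70 72 71
f 71 72 73
f 71 73 49
f 72 46 74
f 72 74 73
f 73 74 75
f 73 75 49
f 74 46 76
f 74 76 75
f 75 76 77
f 75 77 49
f 76 46 47
f 76 47 77
f 77 47 48
f 77 48 49



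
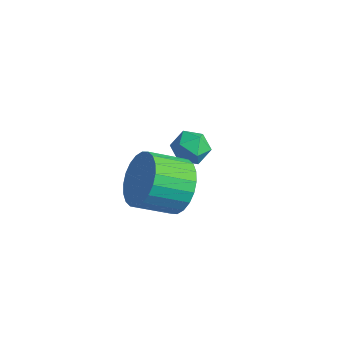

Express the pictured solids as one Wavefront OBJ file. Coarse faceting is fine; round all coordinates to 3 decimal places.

v -0.072 -2.42 1.981
v 0.598 -2.372 2.709
v -0.038 -3.431 3.366
v -0.708 -3.48 2.639
v 0.328 -2.129 2.839
v -0.309 -3.188 3.496
v -0.003 -1.93 2.839
v -0.64 -2.989 3.496
v -0.345 -1.806 2.708
v -0.981 -2.865 3.365
v -0.645 -1.775 2.467
v -1.281 -2.835 3.124
v -0.858 -1.843 2.151
v -1.494 -2.902 2.808
v -0.951 -1.998 1.81
v -1.587 -3.058 2.467
v -0.91 -2.218 1.495
v -1.547 -3.278 2.152
v -0.742 -2.469 1.254
v -1.378 -3.528 1.911
v -0.471 -2.712 1.124
v -1.108 -3.771 1.781
v -0.14 -2.911 1.124
v -0.777 -3.97 1.781
v 0.201 -3.035 1.255
v -0.435 -4.094 1.912
v 0.501 -3.065 1.496
v -0.135 -4.125 2.153
v 0.714 -2.998 1.812
v 0.078 -4.057 2.469
v 0.807 -2.842 2.153
v 0.171 -3.902 2.81
v 0.767 -2.622 2.468
v 0.13 -3.682 3.125
v -2.322 0.574 0.739
v -1.975 0.122 0.307
v -3.165 0.678 -0.047
v -2.818 0.226 -0.479
v -3.111 -0.012 0.129
v -2.59 -0.077 0.614
v -2.55 0.877 -0.354
v -2.029 0.812 0.131
v -2.117 0.308 -0.369
v -2.463 -0.241 -0.07
v -2.677 1.041 0.33
v -3.023 0.492 0.629
f 2 1 5
f 2 5 3
f 3 5 6
f 3 6 4
f 5 1 7
f 5 7 6
f 6 7 8
f 6 8 4
f 7 1 9
f 7 9 8
f 8 9 10
f 8 10 4
f 9 1 11
f 9 11 10
f 10 11 12
f 10 12 4
f 11 1 13
f 11 13 12
f 12 13 14
f 12 14 4
f 13 1 15
f 13 15 14
f 14 15 16
f 14 16 4
f 15 1 17
f 15 17 16
f 16 17 18
f 16 18 4
f 17 1 19
f 17 19 18
f 18 19 20
f 18 20 4
f 19 1 21
f 19 21 20
f 20 21 22
f 20 22 4
f 21 1 23
f 21 23 22
f 22 23 24
f 22 24 4
f 23 1 25
f 23 25 24
f 24 25 26
f 24 26 4
f 25 1 27
f 25 27 26
f 26 27 28
f 26 28 4
f 27 1 29
f 27 29 28
f 28 29 30
f 28 30 4
f 29 1 31
f 29 31 30
f 30 31 32
f 30 32 4
f 31 1 33
f 31 33 32
f 32 33 34
f 32 34 4
f 33 1 2
f 33 2 34
f 34 2 3
f 34 3 4
f 35 46 40
f 35 40 36
f 35 36 42
f 35 42 45
f 35 45 46
f 36 40 44
f 40 46 39
f 46 45 37
f 45 42 41
f 42 36 43
f 38 44 39
f 38 39 37
f 38 37 41
f 38 41 43
f 38 43 44
f 39 44 40
f 37 39 46
f 41 37 45
f 43 41 42
f 44 43 36



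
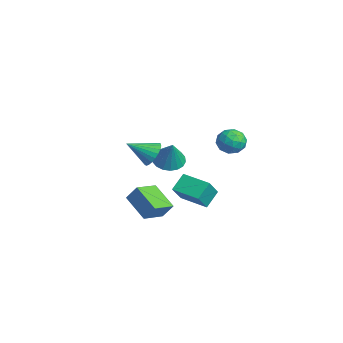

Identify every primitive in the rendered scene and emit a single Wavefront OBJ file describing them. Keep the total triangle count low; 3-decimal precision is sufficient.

v -4.266 0.847 -2.006
v -3.538 0.233 -2.422
v -3.334 0.793 -0.294
v -3.371 0.657 -2.5
v -3.381 1.12 -2.479
v -3.567 1.528 -2.365
v -3.891 1.802 -2.18
v -4.289 1.886 -1.96
v -4.683 1.765 -1.749
v -4.995 1.462 -1.589
v -5.162 1.037 -1.512
v -5.151 0.575 -1.532
v -4.966 0.167 -1.647
v -4.642 -0.107 -1.832
v -4.243 -0.191 -2.052
v -3.849 -0.07 -2.262
v 2.648 -3.88 -0.814
v 3.022 -3.361 0.117
v 1.911 -2.555 -1.257
v 2.286 -2.035 -0.326
v 4.214 -3.325 -1.754
v 4.589 -2.805 -0.823
v 3.478 -1.999 -2.197
v 3.852 -1.48 -1.266
v 0.871 3.562 0.94
v 1.402 3.672 1.728
v 0.118 2.388 1.612
v 0.649 2.498 2.4
v 0.005 3.164 2.16
v 0.471 3.889 1.745
v 1.049 2.171 1.595
v 1.515 2.896 1.18
v 1.512 2.812 2.133
v 0.867 3.426 2.482
v 0.653 2.634 0.858
v 0.008 3.248 1.207
v 1.203 3.72 1.275
v 0.317 2.34 2.065
v -0.061 2.731 1.924
v 0.251 2.796 2.387
v 0.655 3.848 1.285
v 0.967 3.913 1.748
v 0.146 3.614 2.002
v 0.553 2.147 1.592
v 0.865 2.212 2.055
v 1.269 3.264 0.953
v 1.581 3.329 1.416
v 1.374 2.446 1.338
v 1.58 3.279 1.976
v 1.137 2.589 2.371
v 1.372 2.397 1.898
v 1.646 2.823 1.654
v 1.2 3.64 2.182
v 0.758 2.95 2.576
v 0.379 3.341 2.436
v 0.653 3.768 2.192
v 1.265 3.135 2.42
v 0.762 3.11 0.764
v 0.32 2.42 1.158
v 0.867 2.292 1.148
v 1.141 2.719 0.904
v 0.383 3.471 0.969
v -0.06 2.781 1.364
v -0.126 3.237 1.686
v 0.148 3.663 1.442
v 0.255 2.925 0.92
v -1.74 0.79 -4.01
v -0.952 -0.01 -2.721
v -2.286 1.662 -3.135
v -1.497 0.862 -1.846
v -0.263 1.918 -4.214
v 0.526 1.118 -2.925
v -0.808 2.79 -3.339
v -0.02 1.99 -2.05
v 2.509 -2.255 2.338
v 3.295 -2.191 2.751
v 2.151 -3.685 3.242
v 3.092 -2.006 2.963
v 2.8 -1.859 3.08
v 2.464 -1.772 3.084
v 2.135 -1.758 2.975
v 1.862 -1.821 2.768
v 1.689 -1.949 2.497
v 1.64 -2.124 2.201
v 1.723 -2.318 1.925
v 1.926 -2.503 1.713
v 2.218 -2.651 1.596
v 2.554 -2.737 1.592
v 2.884 -2.751 1.701
v 3.156 -2.689 1.907
v 3.33 -2.56 2.179
v 3.379 -2.386 2.475
f 2 1 4
f 2 4 3
f 4 1 5
f 4 5 3
f 5 1 6
f 5 6 3
f 6 1 7
f 6 7 3
f 7 1 8
f 7 8 3
f 8 1 9
f 8 9 3
f 9 1 10
f 9 10 3
f 10 1 11
f 10 11 3
f 11 1 12
f 11 12 3
f 12 1 13
f 12 13 3
f 13 1 14
f 13 14 3
f 14 1 15
f 14 15 3
f 15 1 16
f 15 16 3
f 16 1 2
f 16 2 3
f 18 20 17
f 21 18 17
f 17 20 19
f 19 21 17
f 18 24 20
f 22 18 21
f 22 24 18
f 20 24 19
f 23 21 19
f 19 24 23
f 23 22 21
f 24 22 23
f 25 62 41
f 62 36 65
f 41 65 30
f 62 65 41
f 25 41 37
f 41 30 42
f 37 42 26
f 41 42 37
f 25 37 46
f 37 26 47
f 46 47 32
f 37 47 46
f 25 46 58
f 46 32 61
f 58 61 35
f 46 61 58
f 25 58 62
f 58 35 66
f 62 66 36
f 58 66 62
f 26 42 53
f 42 30 56
f 53 56 34
f 42 56 53
f 30 65 43
f 65 36 64
f 43 64 29
f 65 64 43
f 36 66 63
f 66 35 59
f 63 59 27
f 66 59 63
f 35 61 60
f 61 32 48
f 60 48 31
f 61 48 60
f 32 47 52
f 47 26 49
f 52 49 33
f 47 49 52
f 28 54 40
f 54 34 55
f 40 55 29
f 54 55 40
f 28 40 38
f 40 29 39
f 38 39 27
f 40 39 38
f 28 38 45
f 38 27 44
f 45 44 31
f 38 44 45
f 28 45 50
f 45 31 51
f 50 51 33
f 45 51 50
f 28 50 54
f 50 33 57
f 54 57 34
f 50 57 54
f 29 55 43
f 55 34 56
f 43 56 30
f 55 56 43
f 27 39 63
f 39 29 64
f 63 64 36
f 39 64 63
f 31 44 60
f 44 27 59
f 60 59 35
f 44 59 60
f 33 51 52
f 51 31 48
f 52 48 32
f 51 48 52
f 34 57 53
f 57 33 49
f 53 49 26
f 57 49 53
f 68 70 67
f 71 68 67
f 67 70 69
f 69 71 67
f 68 74 70
f 72 68 71
f 72 74 68
f 70 74 69
f 73 71 69
f 69 74 73
f 73 72 71
f 74 72 73
f 76 75 78
f 76 78 77
f 78 75 79
f 78 79 77
f 79 75 80
f 79 80 77
f 80 75 81
f 80 81 77
f 81 75 82
f 81 82 77
f 82 75 83
f 82 83 77
f 83 75 84
f 83 84 77
f 84 75 85
f 84 85 77
f 85 75 86
f 85 86 77
f 86 75 87
f 86 87 77
f 87 75 88
f 87 88 77
f 88 75 89
f 88 89 77
f 89 75 90
f 89 90 77
f 90 75 91
f 90 91 77
f 91 75 92
f 91 92 77
f 92 75 76
f 92 76 77



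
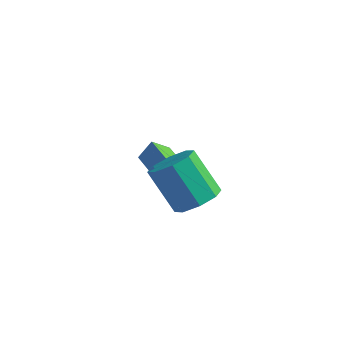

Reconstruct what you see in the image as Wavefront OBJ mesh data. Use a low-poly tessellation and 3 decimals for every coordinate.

v 2.705 -2.147 3.033
v 3.254 -1.632 3.359
v 2.203 -1.358 4.693
v 1.655 -1.873 4.367
v 2.848 -1.341 2.979
v 1.797 -1.067 4.313
v 2.358 -1.523 2.631
v 1.307 -1.248 3.965
v 2.072 -2.07 2.518
v 1.021 -1.795 3.852
v 2.157 -2.662 2.707
v 1.106 -2.388 4.041
v 2.563 -2.953 3.087
v 1.512 -2.679 4.421
v 3.053 -2.772 3.435
v 2.002 -2.497 4.769
v 3.339 -2.225 3.548
v 2.288 -1.95 4.882
v -1.151 1.532 0.901
v -0.84 1.933 1.532
v -0.707 1.993 0.389
v -0.395 2.394 1.02
v 0.275 0.266 1
v 0.587 0.667 1.631
v 0.72 0.727 0.488
v 1.031 1.128 1.119
f 2 1 5
f 2 5 3
f 3 5 6
f 3 6 4
f 5 1 7
f 5 7 6
f 6 7 8
f 6 8 4
f 7 1 9
f 7 9 8
f 8 9 10
f 8 10 4
f 9 1 11
f 9 11 10
f 10 11 12
f 10 12 4
f 11 1 13
f 11 13 12
f 12 13 14
f 12 14 4
f 13 1 15
f 13 15 14
f 14 15 16
f 14 16 4
f 15 1 17
f 15 17 16
f 16 17 18
f 16 18 4
f 17 1 2
f 17 2 18
f 18 2 3
f 18 3 4
f 20 22 19
f 23 20 19
f 19 22 21
f 21 23 19
f 20 26 22
f 24 20 23
f 24 26 20
f 22 26 21
f 25 23 21
f 21 26 25
f 25 24 23
f 26 24 25



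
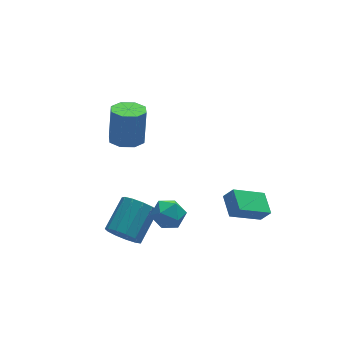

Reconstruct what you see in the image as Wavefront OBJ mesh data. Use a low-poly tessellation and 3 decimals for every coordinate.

v -2.746 -0.305 -1.834
v -1.993 -0.762 -2.308
v -0.661 0.407 -1.319
v -1.414 0.865 -0.846
v -2.14 -0.324 -2.629
v -0.808 0.846 -1.641
v -2.479 0.121 -2.699
v -1.147 1.291 -1.71
v -2.903 0.431 -2.494
v -1.57 1.6 -1.505
v -3.277 0.507 -2.079
v -1.945 1.676 -1.09
v -3.483 0.325 -1.587
v -2.15 1.495 -0.598
v -3.454 -0.057 -1.173
v -2.122 1.113 -0.185
v -3.201 -0.517 -0.97
v -1.869 0.653 0.019
v -2.804 -0.91 -1.04
v -1.472 0.26 -0.052
v -2.388 -1.111 -1.363
v -1.056 0.059 -0.375
v -2.086 -1.056 -1.836
v -0.754 0.114 -0.847
v 4.326 -1.138 -2.377
v 2.553 -1.234 -1.293
v 4.495 0.123 -1.989
v 2.723 0.026 -0.904
v 4.757 -1.406 -1.696
v 2.985 -1.503 -0.611
v 4.927 -0.146 -1.307
v 3.154 -0.242 -0.223
v -1.303 3.056 2.459
v -0.723 3.75 2.203
v -0.416 4.218 4.165
v -0.997 3.524 4.421
v -1.406 3.968 2.258
v -1.1 4.436 4.219
v -2.029 3.653 2.43
v -1.723 4.121 4.392
v -2.227 2.987 2.62
v -1.92 3.455 4.582
v -1.884 2.362 2.715
v -1.577 2.83 4.677
v -1.2 2.144 2.661
v -0.894 2.612 4.622
v -0.577 2.459 2.488
v -0.271 2.927 4.45
v -0.38 3.125 2.298
v -0.073 3.593 4.26
v -1.406 -0.506 -0.423
v -0.808 -0.156 0.251
v -0.232 -1.344 -1.031
v 0.366 -0.994 -0.357
v -0.34 -1.607 -0.107
v -1.065 -1.089 0.269
v 0.025 -0.411 -1.049
v -0.7 0.107 -0.673
v 0.077 -0.098 -0.135
v -0.148 -0.837 0.447
v -0.892 -0.663 -1.227
v -1.117 -1.402 -0.645
f 2 1 5
f 2 5 3
f 3 5 6
f 3 6 4
f 5 1 7
f 5 7 6
f 6 7 8
f 6 8 4
f 7 1 9
f 7 9 8
f 8 9 10
f 8 10 4
f 9 1 11
f 9 11 10
f 10 11 12
f 10 12 4
f 11 1 13
f 11 13 12
f 12 13 14
f 12 14 4
f 13 1 15
f 13 15 14
f 14 15 16
f 14 16 4
f 15 1 17
f 15 17 16
f 16 17 18
f 16 18 4
f 17 1 19
f 17 19 18
f 18 19 20
f 18 20 4
f 19 1 21
f 19 21 20
f 20 21 22
f 20 22 4
f 21 1 23
f 21 23 22
f 22 23 24
f 22 24 4
f 23 1 2
f 23 2 24
f 24 2 3
f 24 3 4
f 26 28 25
f 29 26 25
f 25 28 27
f 27 29 25
f 26 32 28
f 30 26 29
f 30 32 26
f 28 32 27
f 31 29 27
f 27 32 31
f 31 30 29
f 32 30 31
f 34 33 37
f 34 37 35
f 35 37 38
f 35 38 36
f 37 33 39
f 37 39 38
f 38 39 40
f 38 40 36
f 39 33 41
f 39 41 40
f 40 41 42
f 40 42 36
f 41 33 43
f 41 43 42
f 42 43 44
f 42 44 36
f 43 33 45
f 43 45 44
f 44 45 46
f 44 46 36
f 45 33 47
f 45 47 46
f 46 47 48
f 46 48 36
f 47 33 49
f 47 49 48
f 48 49 50
f 48 50 36
f 49 33 34
f 49 34 50
f 50 34 35
f 50 35 36
f 51 62 56
f 51 56 52
f 51 52 58
f 51 58 61
f 51 61 62
f 52 56 60
f 56 62 55
f 62 61 53
f 61 58 57
f 58 52 59
f 54 60 55
f 54 55 53
f 54 53 57
f 54 57 59
f 54 59 60
f 55 60 56
f 53 55 62
f 57 53 61
f 59 57 58
f 60 59 52



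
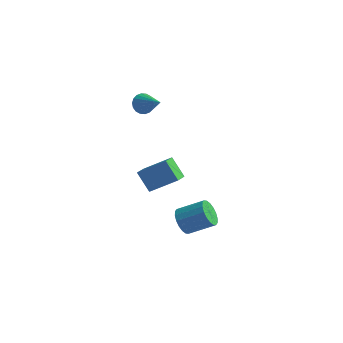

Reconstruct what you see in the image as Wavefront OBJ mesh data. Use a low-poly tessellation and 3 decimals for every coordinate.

v 0.751 -4.061 -2.414
v 0.974 -3.702 -3.033
v 2.152 -3.18 -2.306
v 1.929 -3.539 -1.686
v 0.78 -3.476 -2.882
v 1.959 -2.954 -2.155
v 0.581 -3.366 -2.638
v 1.759 -2.843 -1.911
v 0.415 -3.394 -2.35
v 1.593 -2.871 -1.622
v 0.316 -3.554 -2.074
v 1.494 -3.031 -1.347
v 0.303 -3.814 -1.865
v 1.481 -3.291 -1.138
v 0.378 -4.123 -1.766
v 1.557 -3.601 -1.038
v 0.528 -4.42 -1.794
v 1.706 -3.898 -1.067
v 0.721 -4.646 -1.945
v 1.9 -4.124 -1.218
v 0.921 -4.757 -2.189
v 2.099 -4.234 -1.462
v 1.087 -4.729 -2.478
v 2.265 -4.206 -1.75
v 1.186 -4.569 -2.753
v 2.364 -4.046 -2.026
v 1.199 -4.309 -2.962
v 2.377 -3.786 -2.235
v 1.123 -3.999 -3.062
v 2.302 -3.477 -2.334
v -3.898 -0.152 -3.366
v -2.521 0.326 -2.293
v -3.951 0.619 -3.64
v -2.574 1.097 -2.567
v -3.046 -0.437 -4.333
v -1.669 0.041 -3.26
v -3.099 0.334 -4.607
v -1.722 0.812 -3.534
v -3.135 -0.803 2.586
v -2.737 -0.557 2.179
v -1.885 -1.357 3.474
v -2.774 -0.352 2.36
v -2.884 -0.237 2.585
v -3.043 -0.233 2.811
v -3.22 -0.343 2.992
v -3.38 -0.544 3.092
v -3.492 -0.796 3.092
v -3.533 -1.05 2.992
v -3.495 -1.255 2.811
v -3.386 -1.37 2.586
v -3.227 -1.374 2.36
v -3.05 -1.264 2.179
v -2.889 -1.063 2.079
v -2.778 -0.811 2.079
f 2 1 5
f 2 5 3
f 3 5 6
f 3 6 4
f 5 1 7
f 5 7 6
f 6 7 8
f 6 8 4
f 7 1 9
f 7 9 8
f 8 9 10
f 8 10 4
f 9 1 11
f 9 11 10
f 10 11 12
f 10 12 4
f 11 1 13
f 11 13 12
f 12 13 14
f 12 14 4
f 13 1 15
f 13 15 14
f 14 15 16
f 14 16 4
f 15 1 17
f 15 17 16
f 16 17 18
f 16 18 4
f 17 1 19
f 17 19 18
f 18 19 20
f 18 20 4
f 19 1 21
f 19 21 20
f 20 21 22
f 20 22 4
f 21 1 23
f 21 23 22
f 22 23 24
f 22 24 4
f 23 1 25
f 23 25 24
f 24 25 26
f 24 26 4
f 25 1 27
f 25 27 26
f 26 27 28
f 26 28 4
f 27 1 29
f 27 29 28
f 28 29 30
f 28 30 4
f 29 1 2
f 29 2 30
f 30 2 3
f 30 3 4
f 32 34 31
f 35 32 31
f 31 34 33
f 33 35 31
f 32 38 34
f 36 32 35
f 36 38 32
f 34 38 33
f 37 35 33
f 33 38 37
f 37 36 35
f 38 36 37
f 40 39 42
f 40 42 41
f 42 39 43
f 42 43 41
f 43 39 44
f 43 44 41
f 44 39 45
f 44 45 41
f 45 39 46
f 45 46 41
f 46 39 47
f 46 47 41
f 47 39 48
f 47 48 41
f 48 39 49
f 48 49 41
f 49 39 50
f 49 50 41
f 50 39 51
f 50 51 41
f 51 39 52
f 51 52 41
f 52 39 53
f 52 53 41
f 53 39 54
f 53 54 41
f 54 39 40
f 54 40 41



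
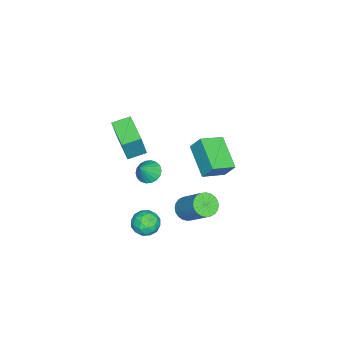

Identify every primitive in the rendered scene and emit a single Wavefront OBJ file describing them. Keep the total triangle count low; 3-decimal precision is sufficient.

v 1.572 -0.603 -3.915
v 1.866 -0.275 -4.338
v 2.442 0.77 -3.127
v 2.148 0.443 -2.705
v 1.655 -0.166 -4.332
v 2.231 0.88 -3.122
v 1.432 -0.122 -4.264
v 2.007 0.923 -3.053
v 1.229 -0.152 -4.142
v 1.805 0.894 -2.931
v 1.079 -0.251 -3.985
v 1.655 0.795 -2.775
v 1.004 -0.403 -3.818
v 1.58 0.643 -2.608
v 1.016 -0.585 -3.666
v 1.591 0.46 -2.456
v 1.112 -0.77 -3.552
v 1.687 0.275 -2.341
v 1.278 -0.93 -3.493
v 1.854 0.115 -2.282
v 1.489 -1.04 -3.498
v 2.065 0.006 -2.288
v 1.713 -1.083 -3.567
v 2.288 -0.038 -2.356
v 1.915 -1.054 -3.689
v 2.491 -0.008 -2.478
v 2.065 -0.955 -3.845
v 2.641 0.091 -2.635
v 2.14 -0.803 -4.012
v 2.716 0.243 -2.802
v 2.129 -0.62 -4.164
v 2.704 0.425 -2.954
v 2.033 -0.435 -4.279
v 2.608 0.61 -3.068
v -0.769 -3.327 -4.397
v -0.276 -3.267 -4.768
v -0.151 -3.493 -3.603
v -0.319 -3.009 -4.681
v -0.451 -2.814 -4.537
v -0.646 -2.72 -4.366
v -0.866 -2.747 -4.201
v -1.066 -2.889 -4.075
v -1.208 -3.118 -4.013
v -1.262 -3.388 -4.027
v -1.219 -3.646 -4.114
v -1.087 -3.841 -4.257
v -0.891 -3.934 -4.429
v -0.672 -3.907 -4.594
v -0.472 -3.765 -4.72
v -0.33 -3.537 -4.782
v 3.387 -1.139 -3.57
v 3.859 -1.175 -3.092
v 3.381 -2.225 -3.648
v 3.853 -2.261 -3.17
v 3.231 -2.061 -3.013
v 3.234 -1.39 -2.964
v 4.006 -2.01 -3.776
v 4.009 -1.339 -3.727
v 4.242 -1.714 -3.219
v 3.763 -1.746 -2.748
v 3.477 -1.654 -3.992
v 2.998 -1.686 -3.521
v 3.624 -1.062 -3.324
v 3.616 -2.338 -3.416
v 3.25 -2.22 -3.323
v 3.528 -2.242 -3.043
v 3.256 -1.188 -3.249
v 3.534 -1.209 -2.968
v 3.164 -1.73 -2.921
v 3.706 -2.191 -3.772
v 3.984 -2.212 -3.491
v 3.712 -1.158 -3.697
v 3.99 -1.18 -3.417
v 4.076 -1.67 -3.819
v 4.126 -1.4 -3.118
v 4.123 -2.038 -3.164
v 4.212 -1.891 -3.52
v 4.214 -1.496 -3.492
v 3.845 -1.418 -2.841
v 3.841 -2.057 -2.887
v 3.475 -1.939 -2.794
v 3.477 -1.544 -2.766
v 4.07 -1.735 -2.916
v 3.399 -1.343 -3.853
v 3.395 -1.982 -3.899
v 3.763 -1.856 -3.974
v 3.765 -1.461 -3.946
v 3.117 -1.362 -3.576
v 3.114 -2 -3.622
v 3.026 -1.904 -3.248
v 3.028 -1.509 -3.22
v 3.17 -1.665 -3.824
v 1.8 -2.821 0.945
v 2.271 -2.864 2.295
v 2.802 -1.944 0.623
v 3.273 -1.987 1.973
v 2.307 -3.473 0.747
v 2.778 -3.516 2.097
v 3.309 -2.596 0.425
v 3.78 -2.639 1.775
v 0.731 0.189 0.07
v 0.793 0.666 0.807
v 1.852 1.147 -0.646
v 1.914 1.625 0.091
v 1.566 -0.505 0.449
v 1.628 -0.027 1.186
v 2.687 0.454 -0.267
v 2.749 0.931 0.47
f 2 1 5
f 2 5 3
f 3 5 6
f 3 6 4
f 5 1 7
f 5 7 6
f 6 7 8
f 6 8 4
f 7 1 9
f 7 9 8
f 8 9 10
f 8 10 4
f 9 1 11
f 9 11 10
f 10 11 12
f 10 12 4
f 11 1 13
f 11 13 12
f 12 13 14
f 12 14 4
f 13 1 15
f 13 15 14
f 14 15 16
f 14 16 4
f 15 1 17
f 15 17 16
f 16 17 18
f 16 18 4
f 17 1 19
f 17 19 18
f 18 19 20
f 18 20 4
f 19 1 21
f 19 21 20
f 20 21 22
f 20 22 4
f 21 1 23
f 21 23 22
f 22 23 24
f 22 24 4
f 23 1 25
f 23 25 24
f 24 25 26
f 24 26 4
f 25 1 27
f 25 27 26
f 26 27 28
f 26 28 4
f 27 1 29
f 27 29 28
f 28 29 30
f 28 30 4
f 29 1 31
f 29 31 30
f 30 31 32
f 30 32 4
f 31 1 33
f 31 33 32
f 32 33 34
f 32 34 4
f 33 1 2
f 33 2 34
f 34 2 3
f 34 3 4
f 36 35 38
f 36 38 37
f 38 35 39
f 38 39 37
f 39 35 40
f 39 40 37
f 40 35 41
f 40 41 37
f 41 35 42
f 41 42 37
f 42 35 43
f 42 43 37
f 43 35 44
f 43 44 37
f 44 35 45
f 44 45 37
f 45 35 46
f 45 46 37
f 46 35 47
f 46 47 37
f 47 35 48
f 47 48 37
f 48 35 49
f 48 49 37
f 49 35 50
f 49 50 37
f 50 35 36
f 50 36 37
f 51 88 67
f 88 62 91
f 67 91 56
f 88 91 67
f 51 67 63
f 67 56 68
f 63 68 52
f 67 68 63
f 51 63 72
f 63 52 73
f 72 73 58
f 63 73 72
f 51 72 84
f 72 58 87
f 84 87 61
f 72 87 84
f 51 84 88
f 84 61 92
f 88 92 62
f 84 92 88
f 52 68 79
f 68 56 82
f 79 82 60
f 68 82 79
f 56 91 69
f 91 62 90
f 69 90 55
f 91 90 69
f 62 92 89
f 92 61 85
f 89 85 53
f 92 85 89
f 61 87 86
f 87 58 74
f 86 74 57
f 87 74 86
f 58 73 78
f 73 52 75
f 78 75 59
f 73 75 78
f 54 80 66
f 80 60 81
f 66 81 55
f 80 81 66
f 54 66 64
f 66 55 65
f 64 65 53
f 66 65 64
f 54 64 71
f 64 53 70
f 71 70 57
f 64 70 71
f 54 71 76
f 71 57 77
f 76 77 59
f 71 77 76
f 54 76 80
f 76 59 83
f 80 83 60
f 76 83 80
f 55 81 69
f 81 60 82
f 69 82 56
f 81 82 69
f 53 65 89
f 65 55 90
f 89 90 62
f 65 90 89
f 57 70 86
f 70 53 85
f 86 85 61
f 70 85 86
f 59 77 78
f 77 57 74
f 78 74 58
f 77 74 78
f 60 83 79
f 83 59 75
f 79 75 52
f 83 75 79
f 94 96 93
f 97 94 93
f 93 96 95
f 95 97 93
f 94 100 96
f 98 94 97
f 98 100 94
f 96 100 95
f 99 97 95
f 95 100 99
f 99 98 97
f 100 98 99
f 102 104 101
f 105 102 101
f 101 104 103
f 103 105 101
f 102 108 104
f 106 102 105
f 106 108 102
f 104 108 103
f 107 105 103
f 103 108 107
f 107 106 105
f 108 106 107



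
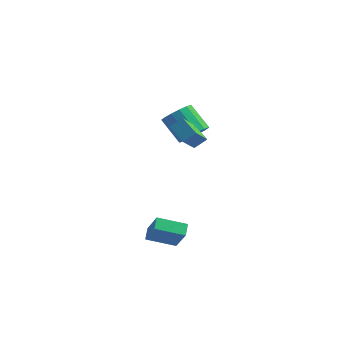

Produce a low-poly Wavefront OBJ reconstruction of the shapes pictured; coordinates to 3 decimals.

v -1.331 -3.434 -4.915
v -2.916 -4.208 -4.325
v -1.544 -2.685 -4.505
v -3.13 -3.459 -3.916
v -0.45 -4.041 -3.344
v -2.036 -4.815 -2.755
v -0.664 -3.292 -2.935
v -2.249 -4.066 -2.345
v -2.519 1.62 1.291
v -1.924 2.447 1.618
v -3.286 2.907 2.935
v -3.881 2.08 2.609
v -2.244 2.651 1.215
v -3.606 3.111 2.532
v -2.639 2.579 0.833
v -4.001 3.039 2.15
v -3.001 2.25 0.573
v -4.363 2.71 1.891
v -3.234 1.752 0.506
v -4.596 2.212 1.824
v -3.275 1.219 0.649
v -4.637 1.679 1.967
v -3.114 0.793 0.965
v -4.476 1.253 2.282
v -2.794 0.589 1.368
v -4.156 1.049 2.685
v -2.399 0.661 1.75
v -3.761 1.121 3.067
v -2.037 0.99 2.009
v -3.399 1.45 3.327
v -1.804 1.488 2.076
v -3.166 1.948 3.394
v -1.763 2.021 1.933
v -3.125 2.481 3.251
v -1.027 -1.665 2.439
v -1.154 -2.931 3.64
v -2.168 -1.003 3.017
v -2.295 -2.269 4.218
v -0.445 -1.171 3.022
v -0.572 -2.437 4.223
v -1.586 -0.509 3.6
v -1.713 -1.775 4.801
f 2 4 1
f 5 2 1
f 1 4 3
f 3 5 1
f 2 8 4
f 6 2 5
f 6 8 2
f 4 8 3
f 7 5 3
f 3 8 7
f 7 6 5
f 8 6 7
f 10 9 13
f 10 13 11
f 11 13 14
f 11 14 12
f 13 9 15
f 13 15 14
f 14 15 16
f 14 16 12
f 15 9 17
f 15 17 16
f 16 17 18
f 16 18 12
f 17 9 19
f 17 19 18
f 18 19 20
f 18 20 12
f 19 9 21
f 19 21 20
f 20 21 22
f 20 22 12
f 21 9 23
f 21 23 22
f 22 23 24
f 22 24 12
f 23 9 25
f 23 25 24
f 24 25 26
f 24 26 12
f 25 9 27
f 25 27 26
f 26 27 28
f 26 28 12
f 27 9 29
f 27 29 28
f 28 29 30
f 28 30 12
f 29 9 31
f 29 31 30
f 30 31 32
f 30 32 12
f 31 9 33
f 31 33 32
f 32 33 34
f 32 34 12
f 33 9 10
f 33 10 34
f 34 10 11
f 34 11 12
f 36 38 35
f 39 36 35
f 35 38 37
f 37 39 35
f 36 42 38
f 40 36 39
f 40 42 36
f 38 42 37
f 41 39 37
f 37 42 41
f 41 40 39
f 42 40 41



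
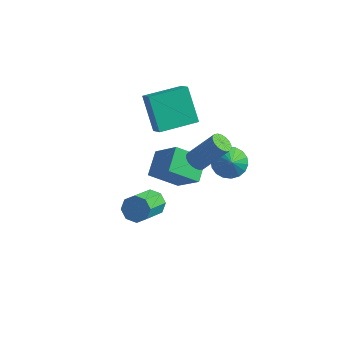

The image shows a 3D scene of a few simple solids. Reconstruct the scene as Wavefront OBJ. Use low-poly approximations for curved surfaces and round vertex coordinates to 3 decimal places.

v 2.211 4.223 -2.222
v 3.084 4.351 -2.648
v 2.649 3.637 -1.498
v 3.064 4.683 -2.366
v 2.875 4.925 -2.056
v 2.554 5.027 -1.779
v 2.165 4.97 -1.59
v 1.785 4.766 -1.526
v 1.49 4.453 -1.6
v 1.337 4.096 -1.797
v 1.358 3.763 -2.078
v 1.547 3.522 -2.388
v 1.868 3.419 -2.665
v 2.257 3.476 -2.855
v 2.636 3.681 -2.919
v 2.932 3.993 -2.845
v -0.188 1.19 1.746
v -1.284 1.966 3.489
v -0.888 1.736 1.063
v -1.984 2.512 2.806
v 1.104 2.908 1.794
v 0.008 3.684 3.537
v 0.404 3.454 1.111
v -0.692 4.23 2.854
v 2.294 0.468 1.2
v 2.758 0.582 0.82
v 3.909 1.165 2.4
v 3.446 1.052 2.78
v 2.627 0.819 0.828
v 3.778 1.403 2.408
v 2.43 0.988 0.91
v 3.581 1.571 2.49
v 2.206 1.053 1.049
v 3.357 1.636 2.629
v 2 1.002 1.218
v 3.151 1.585 2.798
v 1.852 0.846 1.383
v 3.003 1.429 2.963
v 1.791 0.615 1.512
v 2.943 1.198 3.092
v 1.831 0.355 1.58
v 2.982 0.938 3.16
v 1.962 0.117 1.572
v 3.113 0.701 3.152
v 2.159 -0.051 1.49
v 3.31 0.532 3.07
v 2.383 -0.116 1.351
v 3.534 0.467 2.931
v 2.589 -0.065 1.182
v 3.74 0.518 2.762
v 2.737 0.091 1.017
v 3.888 0.674 2.597
v 2.797 0.322 0.888
v 3.949 0.905 2.468
v 0.792 -1.348 -1.455
v 1.115 -0.948 -0.855
v 1.232 -2.611 0.194
v 0.908 -3.012 -0.405
v 0.512 -0.968 -0.821
v 0.628 -2.632 0.228
v 0.072 -1.212 -1.158
v 0.189 -2.875 -0.109
v 0.054 -1.535 -1.669
v 0.171 -3.198 -0.619
v 0.468 -1.749 -2.054
v 0.585 -3.412 -1.005
v 1.072 -1.728 -2.088
v 1.188 -3.392 -1.039
v 1.511 -1.485 -1.751
v 1.628 -3.148 -0.702
v 1.529 -1.162 -1.241
v 1.646 -2.825 -0.191
v -0.004 2.706 -4.029
v -1.287 1.822 -2.976
v -0.341 4.049 -3.311
v -1.623 3.166 -2.258
v 1.483 2.294 -2.562
v 0.201 1.411 -1.509
v 1.147 3.638 -1.844
v -0.136 2.754 -0.791
f 2 1 4
f 2 4 3
f 4 1 5
f 4 5 3
f 5 1 6
f 5 6 3
f 6 1 7
f 6 7 3
f 7 1 8
f 7 8 3
f 8 1 9
f 8 9 3
f 9 1 10
f 9 10 3
f 10 1 11
f 10 11 3
f 11 1 12
f 11 12 3
f 12 1 13
f 12 13 3
f 13 1 14
f 13 14 3
f 14 1 15
f 14 15 3
f 15 1 16
f 15 16 3
f 16 1 2
f 16 2 3
f 18 20 17
f 21 18 17
f 17 20 19
f 19 21 17
f 18 24 20
f 22 18 21
f 22 24 18
f 20 24 19
f 23 21 19
f 19 24 23
f 23 22 21
f 24 22 23
f 26 25 29
f 26 29 27
f 27 29 30
f 27 30 28
f 29 25 31
f 29 31 30
f 30 31 32
f 30 32 28
f 31 25 33
f 31 33 32
f 32 33 34
f 32 34 28
f 33 25 35
f 33 35 34
f 34 35 36
f 34 36 28
f 35 25 37
f 35 37 36
f 36 37 38
f 36 38 28
f 37 25 39
f 37 39 38
f 38 39 40
f 38 40 28
f 39 25 41
f 39 41 40
f 40 41 42
f 40 42 28
f 41 25 43
f 41 43 42
f 42 43 44
f 42 44 28
f 43 25 45
f 43 45 44
f 44 45 46
f 44 46 28
f 45 25 47
f 45 47 46
f 46 47 48
f 46 48 28
f 47 25 49
f 47 49 48
f 48 49 50
f 48 50 28
f 49 25 51
f 49 51 50
f 50 51 52
f 50 52 28
f 51 25 53
f 51 53 52
f 52 53 54
f 52 54 28
f 53 25 26
f 53 26 54
f 54 26 27
f 54 27 28
f 56 55 59
f 56 59 57
f 57 59 60
f 57 60 58
f 59 55 61
f 59 61 60
f 60 61 62
f 60 62 58
f 61 55 63
f 61 63 62
f 62 63 64
f 62 64 58
f 63 55 65
f 63 65 64
f 64 65 66
f 64 66 58
f 65 55 67
f 65 67 66
f 66 67 68
f 66 68 58
f 67 55 69
f 67 69 68
f 68 69 70
f 68 70 58
f 69 55 71
f 69 71 70
f 70 71 72
f 70 72 58
f 71 55 56
f 71 56 72
f 72 56 57
f 72 57 58
f 74 76 73
f 77 74 73
f 73 76 75
f 75 77 73
f 74 80 76
f 78 74 77
f 78 80 74
f 76 80 75
f 79 77 75
f 75 80 79
f 79 78 77
f 80 78 79

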